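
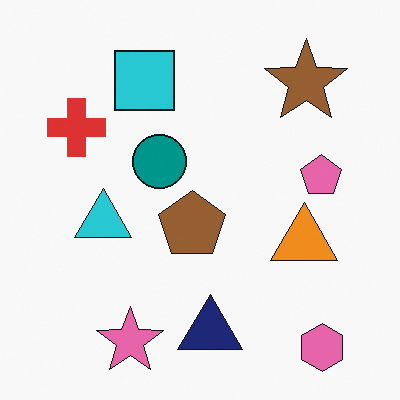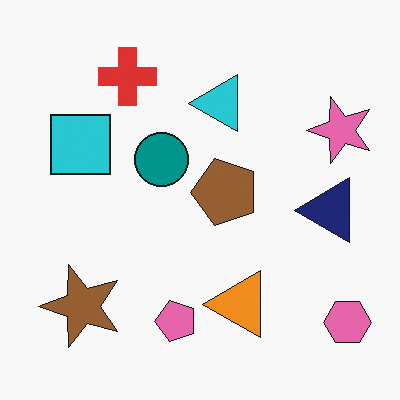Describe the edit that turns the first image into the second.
Transposed (reflected across the top-left ↔ bottom-right diagonal).

Shapes have swapped their row and column positions — what was in the top-right is now in the bottom-left — a diagonal reflection.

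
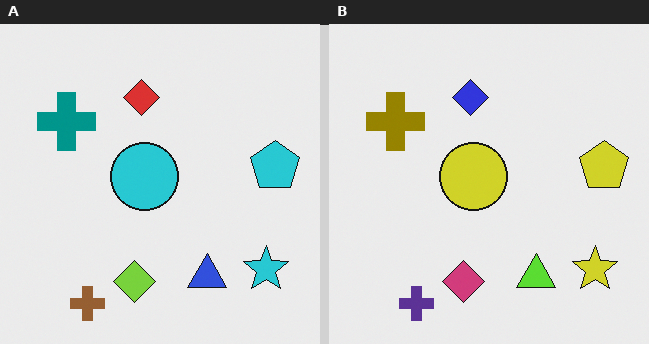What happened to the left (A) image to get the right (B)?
Hue-shifted by a large amount.

Every shape's color has rotated by the same amount around the hue wheel — a uniform hue shift.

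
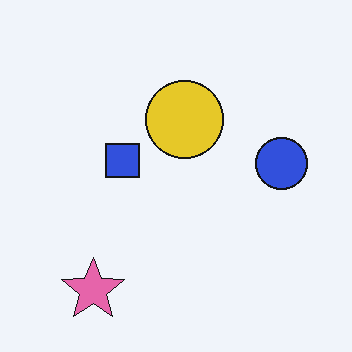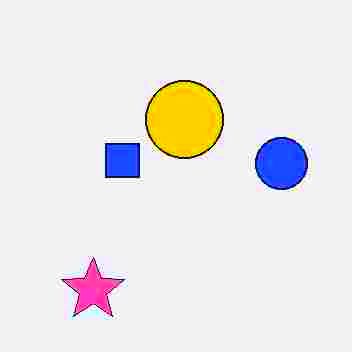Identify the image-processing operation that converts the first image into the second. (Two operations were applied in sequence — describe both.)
The image was heavily JPEG-compressed with obvious blocking artifacts, then made much more vivid (saturation change).

Blocky 8×8 compression artifacts appear around shape edges and the flat background shows ringing — characteristic JPEG degradation. All colors are more vivid — a global saturation change.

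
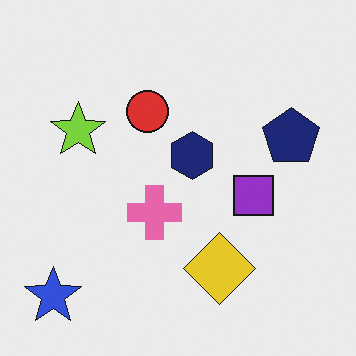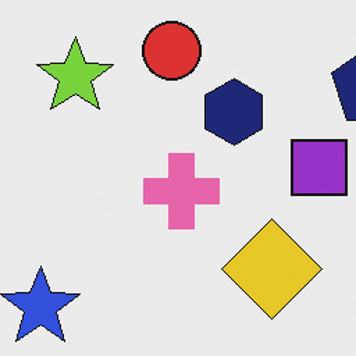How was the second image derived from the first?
Cropped to a modestly smaller region and rescaled.

The visible shapes are larger and the field of view is narrower; shapes near the original edges may be partly or wholly outside the frame — a crop-and-rescale.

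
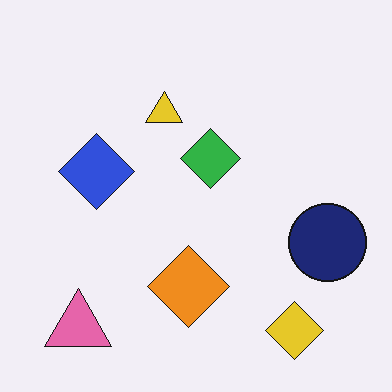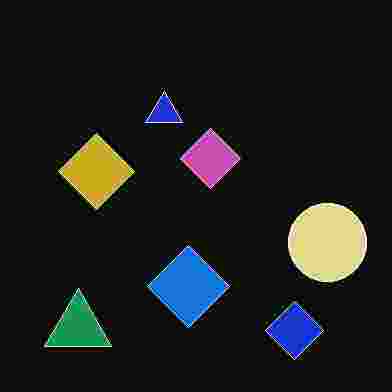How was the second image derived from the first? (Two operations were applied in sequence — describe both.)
The transformation is: degraded with heavy JPEG compression, then color-inverted (negative).

Blocky 8×8 compression artifacts appear around shape edges and the flat background shows ringing — characteristic JPEG degradation. The light background has become dark and every shape's color is its complement — a photographic negative.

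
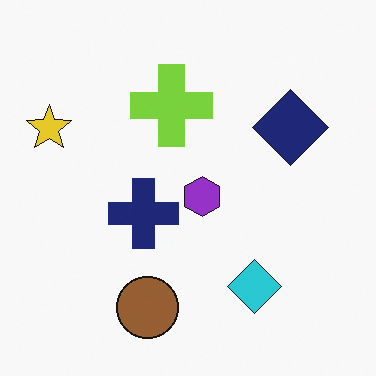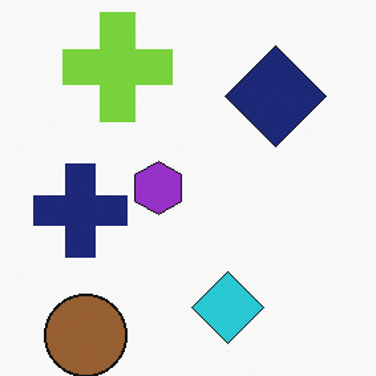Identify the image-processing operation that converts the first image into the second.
Cropped to a modestly smaller region and rescaled.

The visible shapes are larger and the field of view is narrower; shapes near the original edges may be partly or wholly outside the frame — a crop-and-rescale.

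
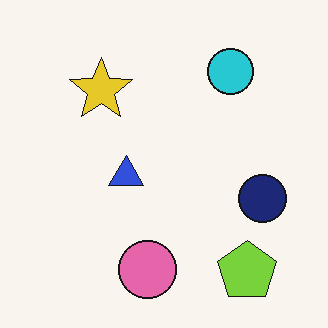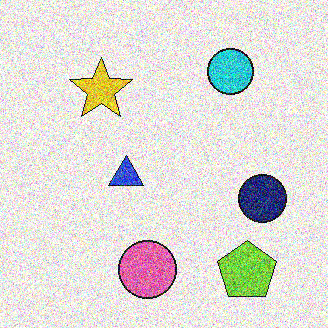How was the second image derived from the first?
This is the original image degraded with strong gaussian noise.

Random speckle covers the whole image, including the flat background.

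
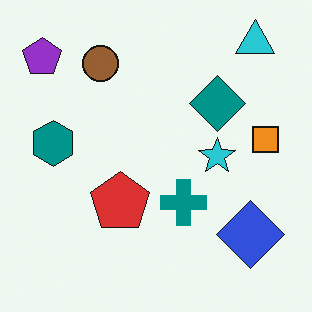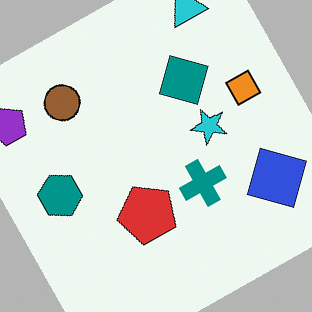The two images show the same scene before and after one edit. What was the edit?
Rotated counter-clockwise by a clearly visible amount.

Every shape is tilted by the same angle and the image corners show triangular fill wedges — a whole-image rotation by a non-right angle.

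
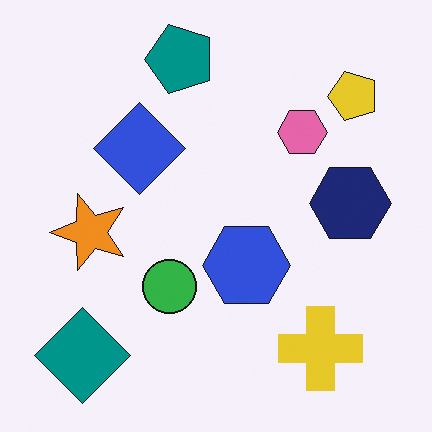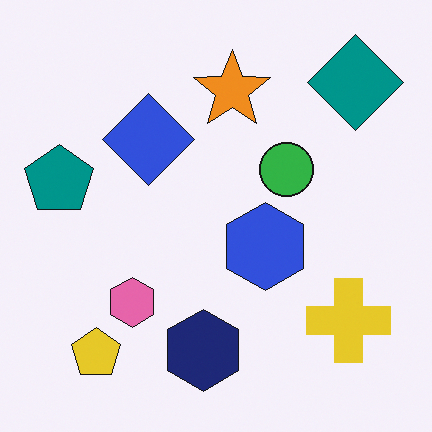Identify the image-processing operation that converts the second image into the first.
The first image is the second transposed (reflected across the top-left ↔ bottom-right diagonal).

Shapes have swapped their row and column positions — what was in the top-right is now in the bottom-left — a diagonal reflection.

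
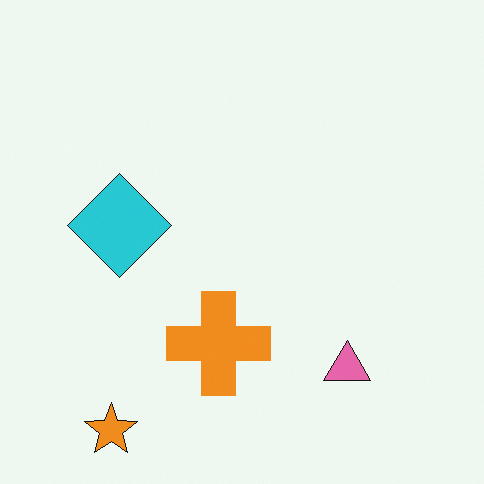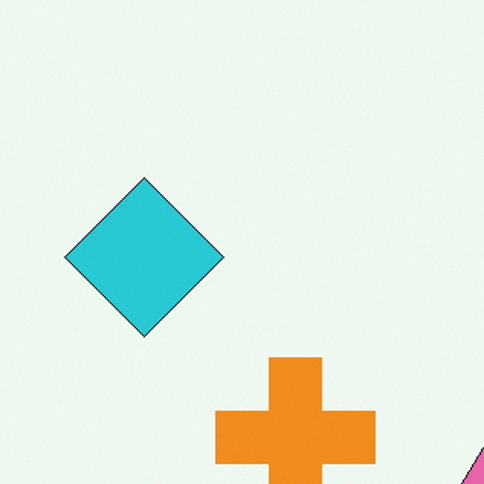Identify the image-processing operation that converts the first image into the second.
The transformation is: cropped to a modestly smaller region and rescaled.

The visible shapes are larger and the field of view is narrower; shapes near the original edges may be partly or wholly outside the frame — a crop-and-rescale.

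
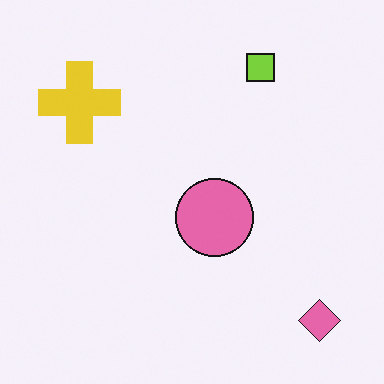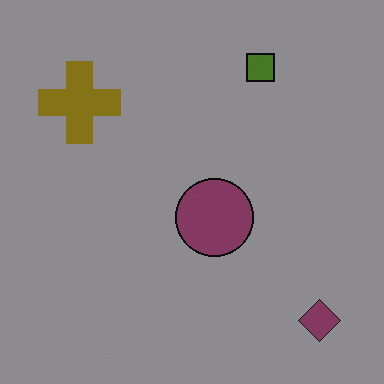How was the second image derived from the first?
The transformation is: noticeably darkened.

Every pixel — background and shapes alike — is uniformly darkened.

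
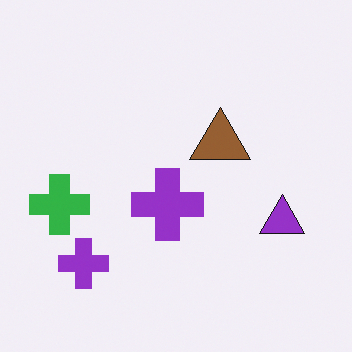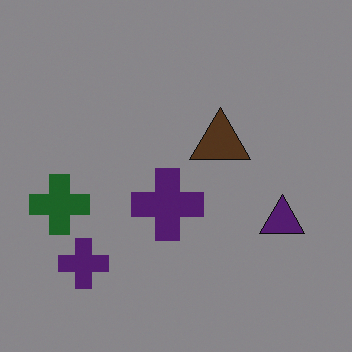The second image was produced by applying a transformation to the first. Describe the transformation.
The second image is the first noticeably darkened.

Every pixel — background and shapes alike — is uniformly darkened.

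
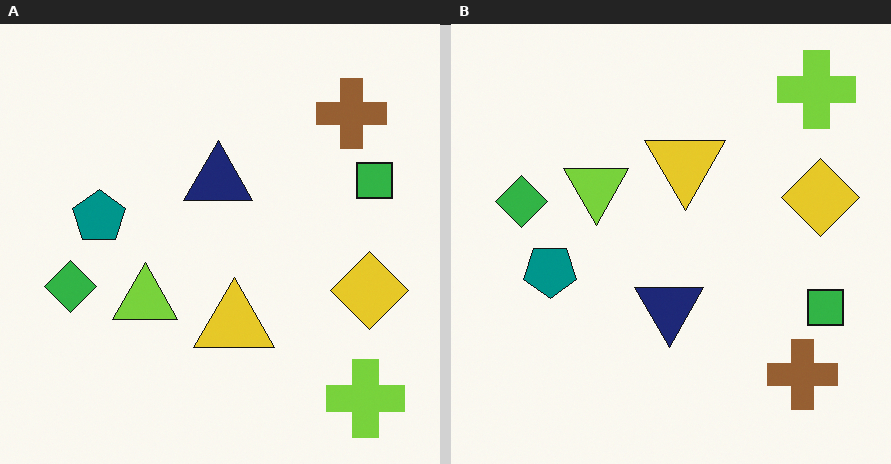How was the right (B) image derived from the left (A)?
It was flipped vertically (top ↔ bottom).

The lime cross is in the bottom-right of the left (A) image and the top-right of the right (B) — shapes on opposite sides of the horizontal midline have swapped in a mirror flip.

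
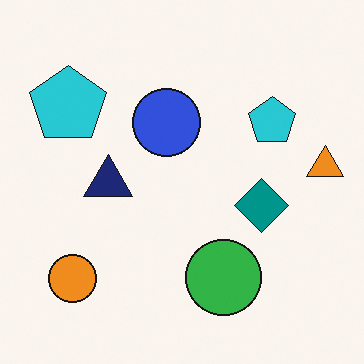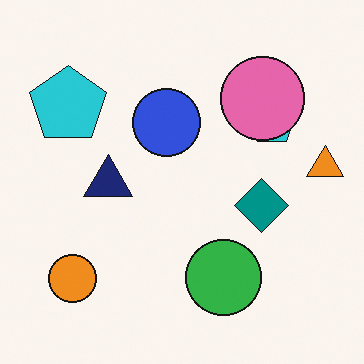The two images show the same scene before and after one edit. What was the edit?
The second image is the first overlaid with an additional pink circle.

A pink circle appears in the second image that is absent from the first.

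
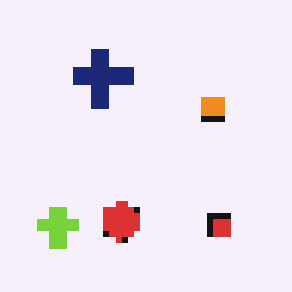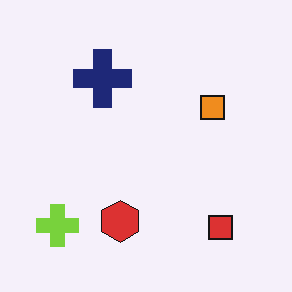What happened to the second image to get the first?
Pixelated into visible square blocks.

Shapes are reduced to large square blocks; fine edges and outlines are lost — a downscale-then-upscale (mosaic) effect.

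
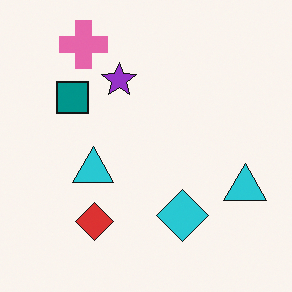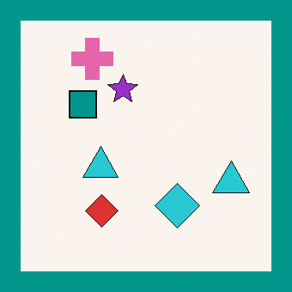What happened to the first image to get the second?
This is the original image framed with a teal border.

A solid teal frame runs around the edge of the second image, with the content slightly shrunk inside it.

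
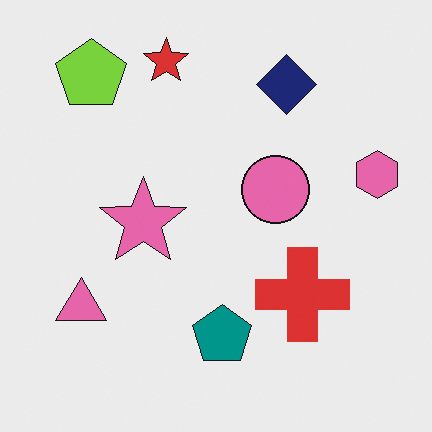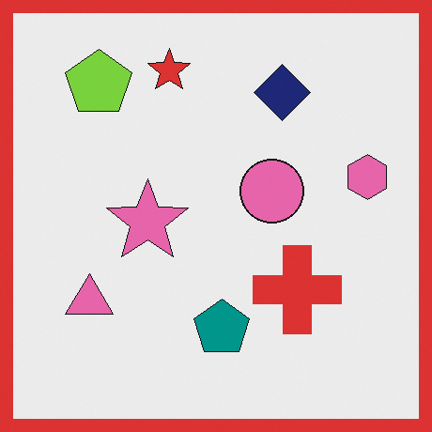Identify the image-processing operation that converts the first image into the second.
Framed with a red border.

A solid red frame runs around the edge of the second image, with the content slightly shrunk inside it.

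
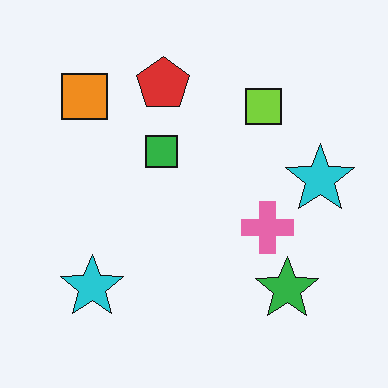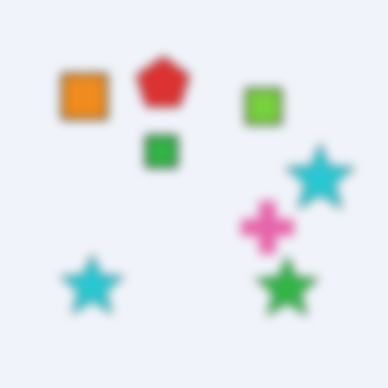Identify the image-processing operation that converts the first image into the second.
The transformation is: strongly gaussian-blurred.

Shape edges and outlines are uniformly softened across the whole image.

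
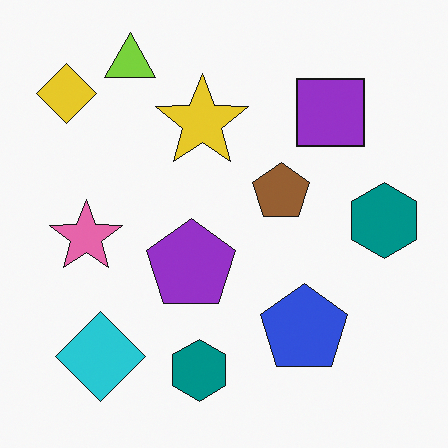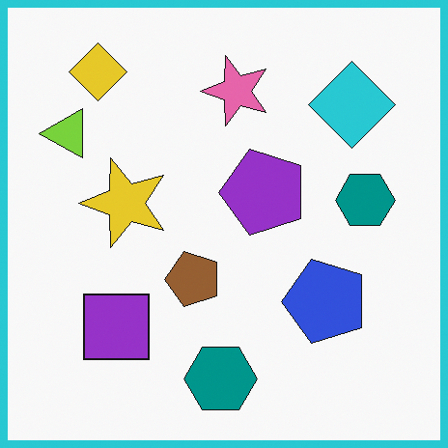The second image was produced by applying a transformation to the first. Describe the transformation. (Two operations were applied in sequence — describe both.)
The transformation is: transposed (reflected across the top-left ↔ bottom-right diagonal), then framed with a cyan border.

Shapes have swapped their row and column positions — what was in the top-right is now in the bottom-left — a diagonal reflection. A solid cyan frame runs around the edge of the second image, with the content slightly shrunk inside it.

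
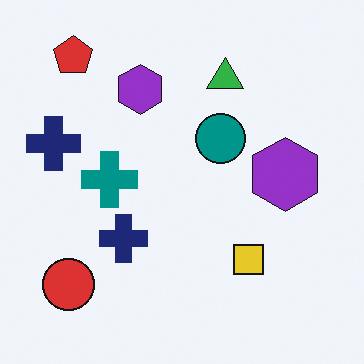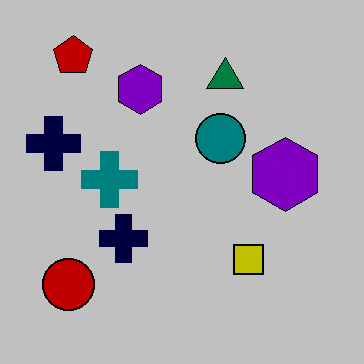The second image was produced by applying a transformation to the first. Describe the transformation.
Aggressively posterized.

Each flat color has snapped to a coarser quantized level — most visibly, the near-white background has dropped to a flat grey.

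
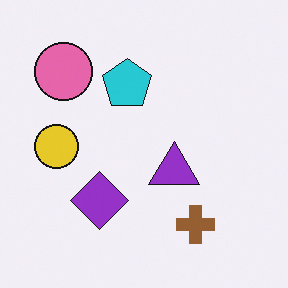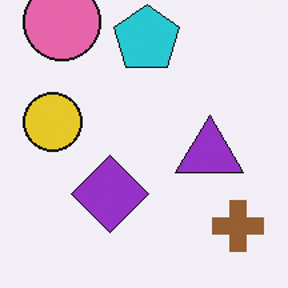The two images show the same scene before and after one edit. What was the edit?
Cropped to a modestly smaller region and rescaled.

The visible shapes are larger and the field of view is narrower; shapes near the original edges may be partly or wholly outside the frame — a crop-and-rescale.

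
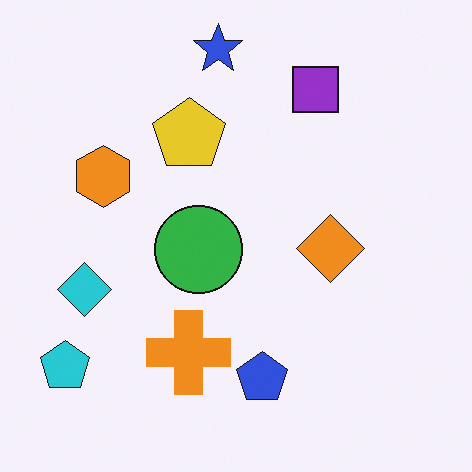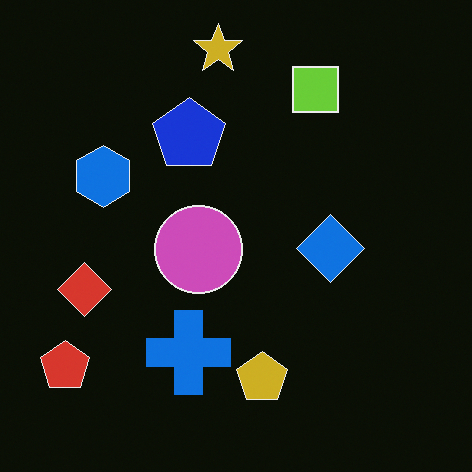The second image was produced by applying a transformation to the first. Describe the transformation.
This is the original image color-inverted (negative).

The light background has become dark and every shape's color is its complement — a photographic negative.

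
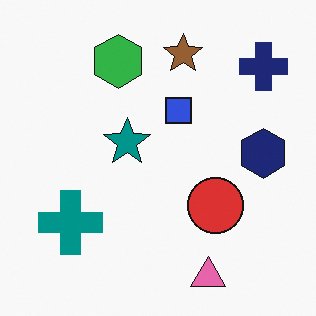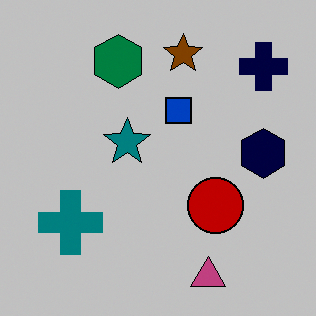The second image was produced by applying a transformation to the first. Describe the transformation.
The image was heavily posterized to just a handful of flat colors.

Each flat color has snapped to a coarser quantized level — most visibly, the near-white background has dropped to a flat grey.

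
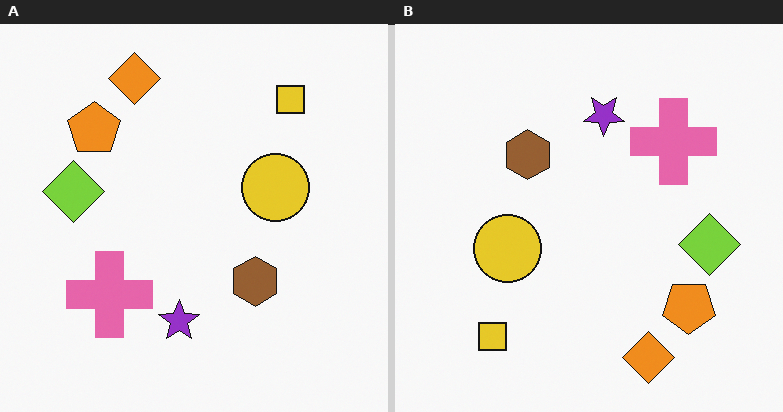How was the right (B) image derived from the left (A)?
The transformation is: rotated 180°.

The yellow square sits in the top-right of the left (A) image and the bottom-left of the right (B) — consistent with a whole-image 180° rotation.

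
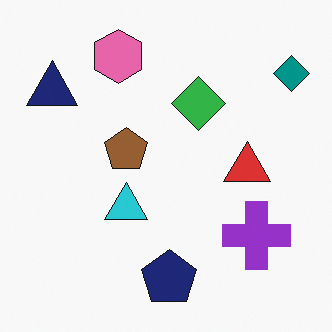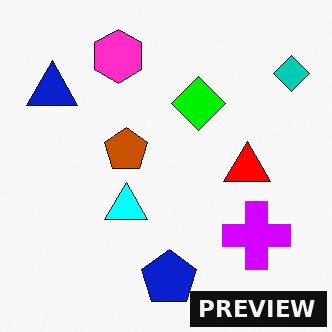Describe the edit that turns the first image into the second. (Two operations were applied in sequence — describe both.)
Heavily oversaturated, then watermarked with the text "PREVIEW" in the lower-right corner.

All colors are more vivid — a global saturation change. A dark label reading "PREVIEW" appears in the lower-right corner.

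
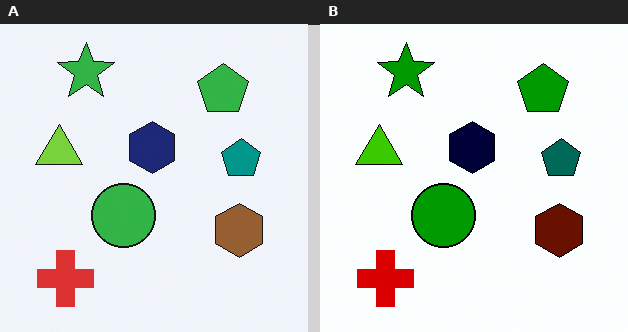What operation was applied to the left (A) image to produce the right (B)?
The right (B) image is the left (A) given much higher contrast.

Tones are pushed away from mid-grey across the whole image — a global contrast change.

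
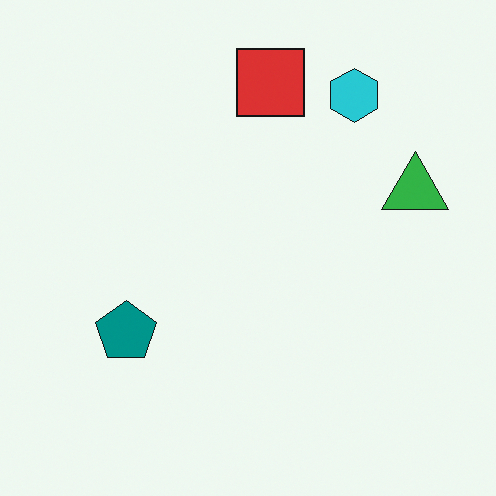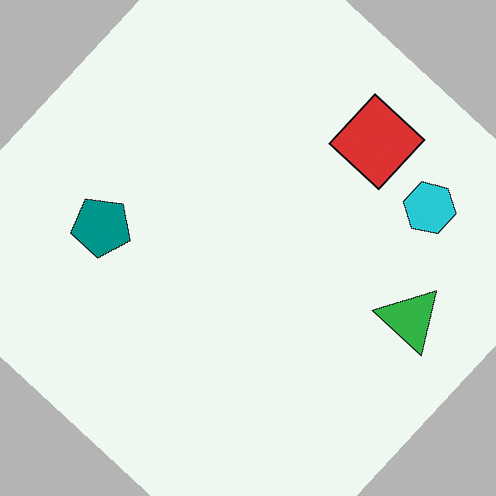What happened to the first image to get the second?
The image was rotated clockwise by a large amount — several tens of degrees.

Every shape is tilted by the same angle and the image corners show triangular fill wedges — a whole-image rotation by a non-right angle.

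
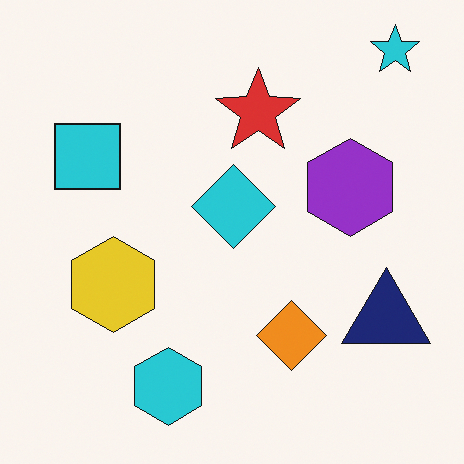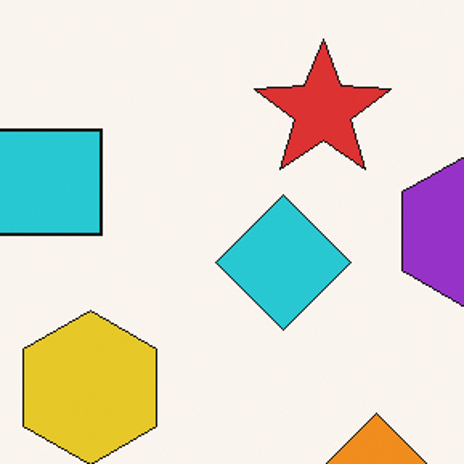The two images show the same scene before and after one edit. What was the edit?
The transformation is: cropped to a modestly smaller region and rescaled.

The visible shapes are larger and the field of view is narrower; shapes near the original edges may be partly or wholly outside the frame — a crop-and-rescale.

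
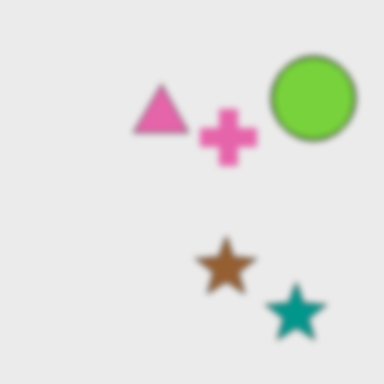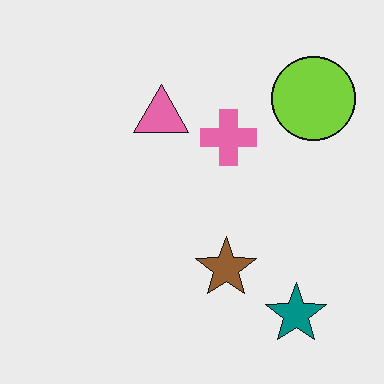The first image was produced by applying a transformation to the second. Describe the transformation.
This is the original image moderately blurred.

Shape edges and outlines are uniformly softened across the whole image.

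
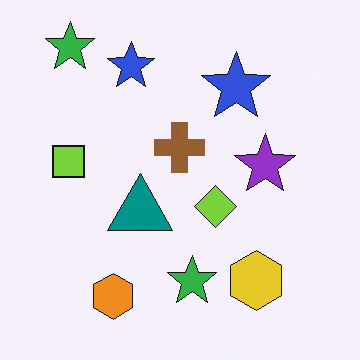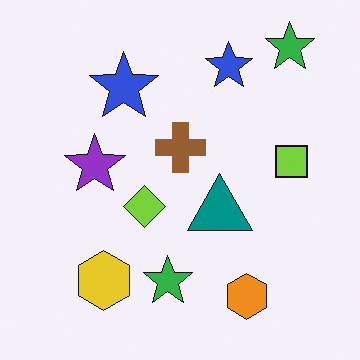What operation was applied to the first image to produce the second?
It was flipped horizontally (left ↔ right).

The lime square is in the left of the first image and the right of the second — shapes on opposite sides of the vertical midline have swapped in a mirror flip.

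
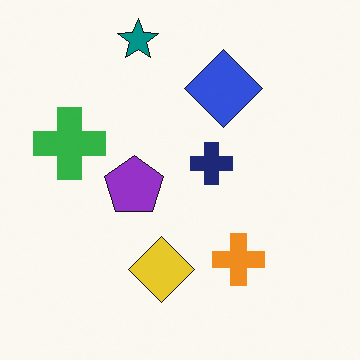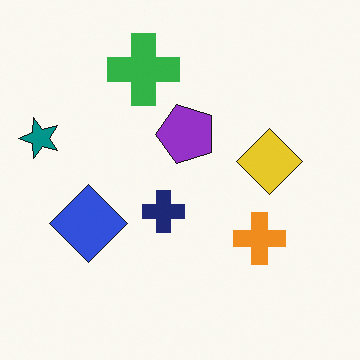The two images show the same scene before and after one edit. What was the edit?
The second image is the first transposed (reflected across the top-left ↔ bottom-right diagonal).

Shapes have swapped their row and column positions — what was in the top-right is now in the bottom-left — a diagonal reflection.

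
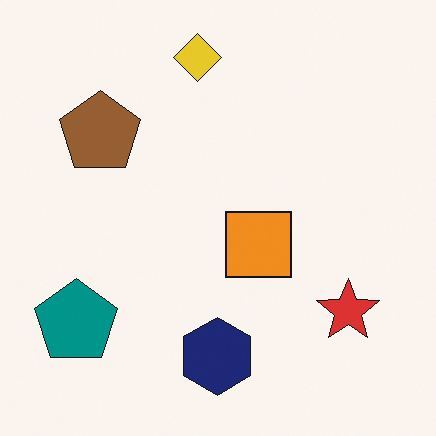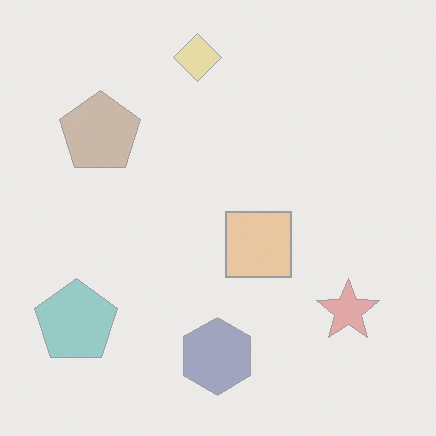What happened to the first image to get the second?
This is the original image given much lower contrast.

Tones are pushed toward mid-grey across the whole image — a global contrast change.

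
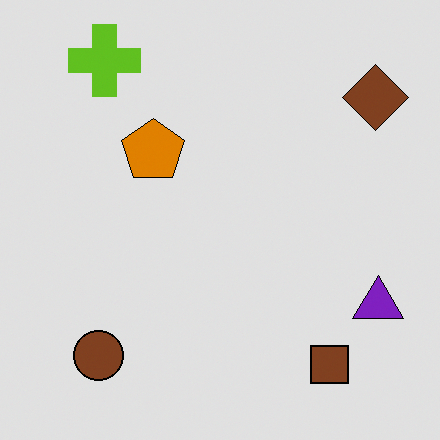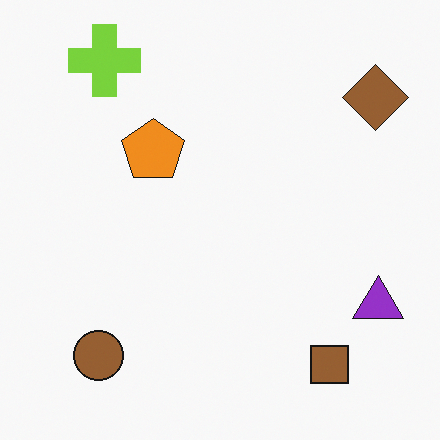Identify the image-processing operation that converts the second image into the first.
The image was posterized to a reduced palette.

Each flat color has snapped to a coarser quantized level — most visibly, the near-white background has dropped to a flat grey.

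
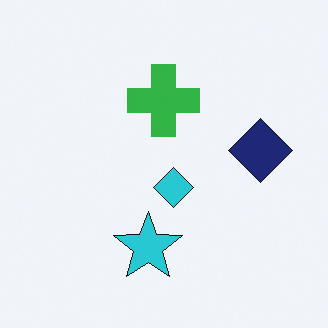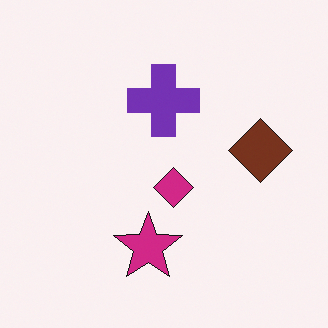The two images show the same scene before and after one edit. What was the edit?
The image was hue-shifted noticeably.

Every shape's color has rotated by the same amount around the hue wheel — a uniform hue shift.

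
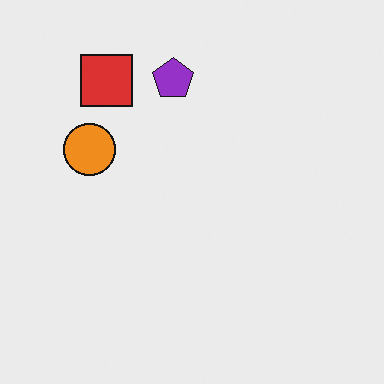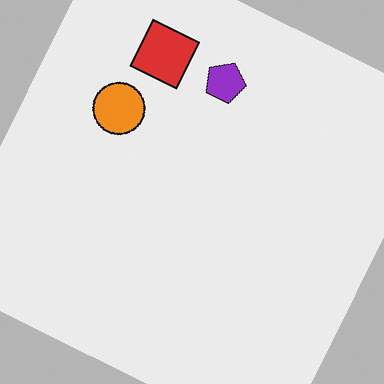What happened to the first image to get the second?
This is the original image rotated clockwise by a clearly visible amount.

Every shape is tilted by the same angle and the image corners show triangular fill wedges — a whole-image rotation by a non-right angle.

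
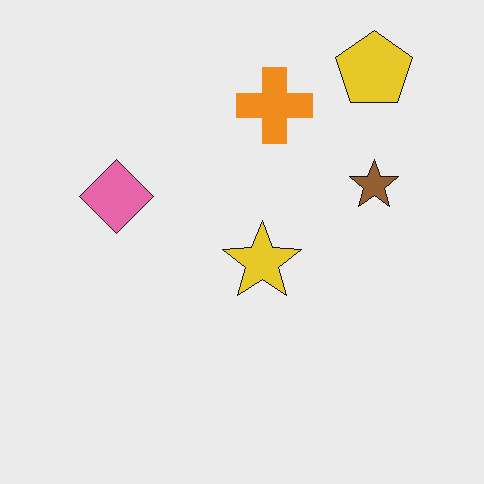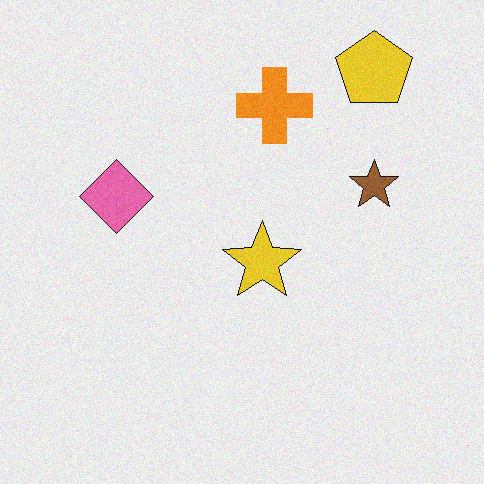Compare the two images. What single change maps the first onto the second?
The transformation is: degraded with subtle gaussian noise.

Random speckle covers the whole image, including the flat background.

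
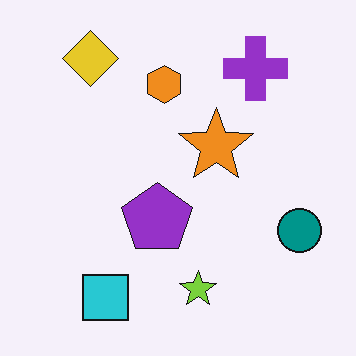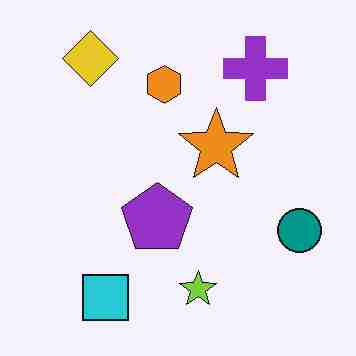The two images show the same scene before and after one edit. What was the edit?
The transformation is: degraded with heavy JPEG compression.

Blocky 8×8 compression artifacts appear around shape edges and the flat background shows ringing — characteristic JPEG degradation.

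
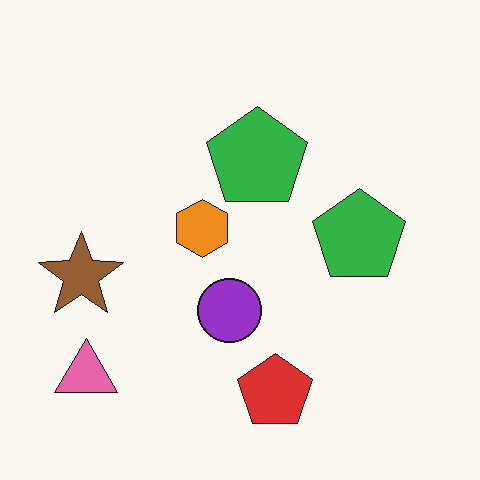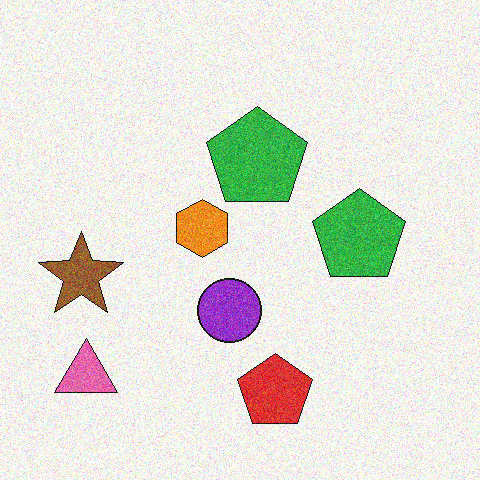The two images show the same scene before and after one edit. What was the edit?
The transformation is: degraded with moderate additive noise.

Random speckle covers the whole image, including the flat background.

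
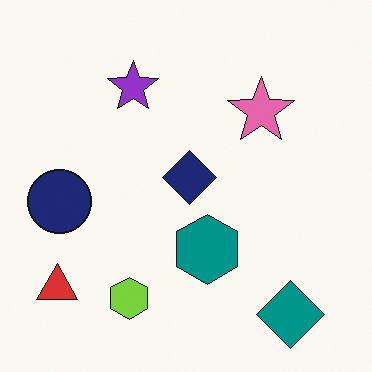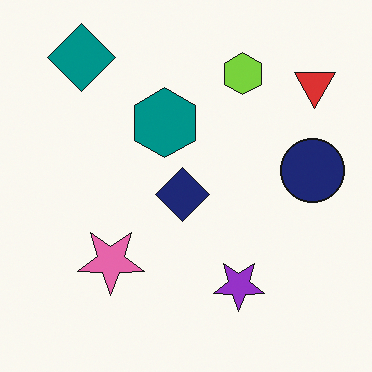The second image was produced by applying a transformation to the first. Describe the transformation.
This is the original image rotated 180°.

The teal diamond sits in the bottom-right of the first image and the top-left of the second — consistent with a whole-image 180° rotation.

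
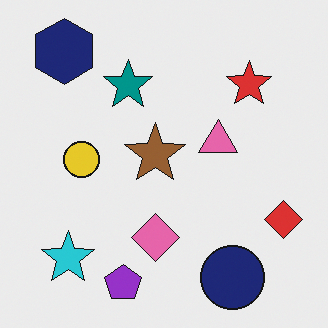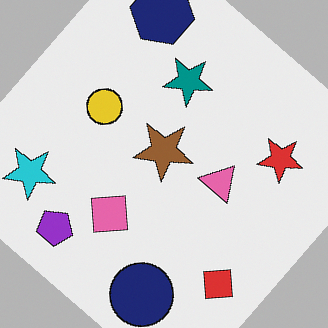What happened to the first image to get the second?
This is the original image rotated clockwise by a large amount — several tens of degrees.

Every shape is tilted by the same angle and the image corners show triangular fill wedges — a whole-image rotation by a non-right angle.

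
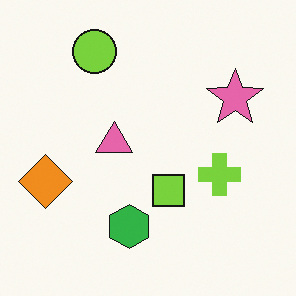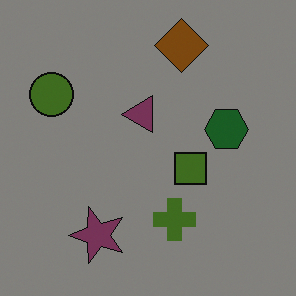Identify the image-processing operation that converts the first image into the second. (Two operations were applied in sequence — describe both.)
The image was transposed (reflected across the top-left ↔ bottom-right diagonal), then substantially darkened.

Shapes have swapped their row and column positions — what was in the top-right is now in the bottom-left — a diagonal reflection. Every pixel — background and shapes alike — is uniformly darkened.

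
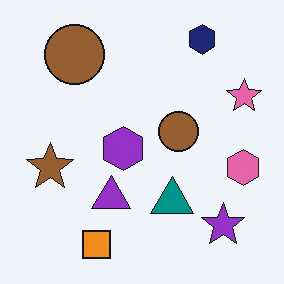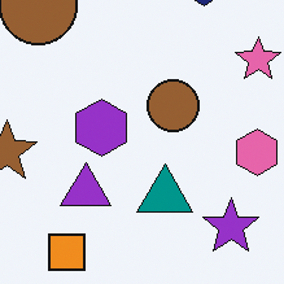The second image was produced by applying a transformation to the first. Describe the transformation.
This is the original image cropped slightly and scaled back up.

The visible shapes are larger and the field of view is narrower; shapes near the original edges may be partly or wholly outside the frame — a crop-and-rescale.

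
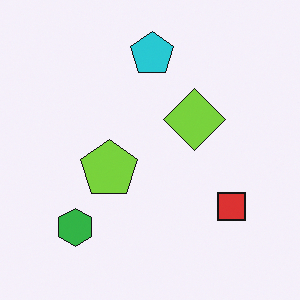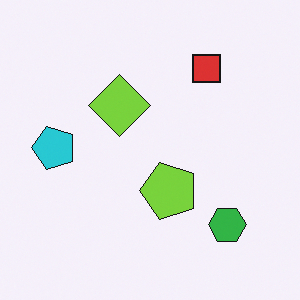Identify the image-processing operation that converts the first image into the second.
The image was rotated 90° counter-clockwise.

The green hexagon sits in the bottom-left of the first image and the bottom-right of the second — consistent with a whole-image 90° counter-clockwise rotation.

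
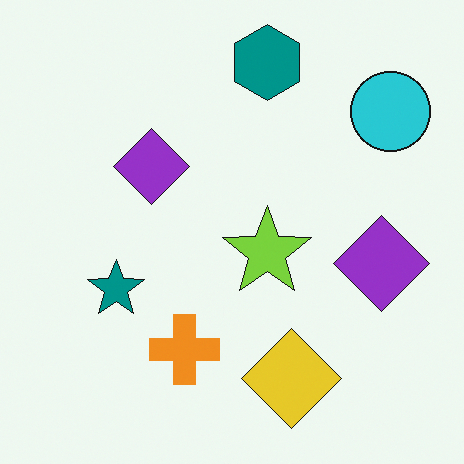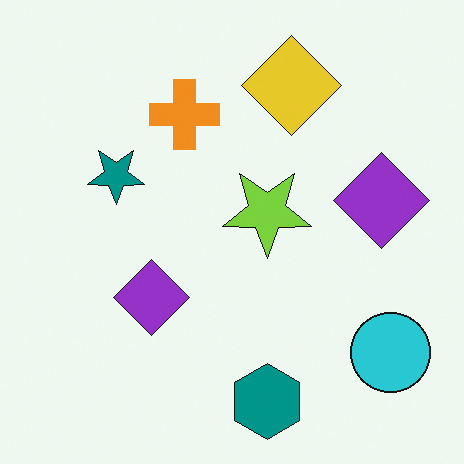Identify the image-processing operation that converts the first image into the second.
It was flipped vertically (top ↔ bottom).

The teal hexagon is in the top of the first image and the bottom of the second — shapes on opposite sides of the horizontal midline have swapped in a mirror flip.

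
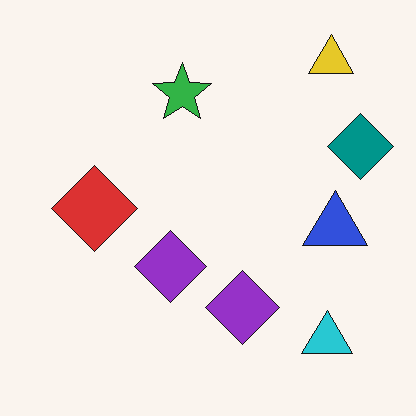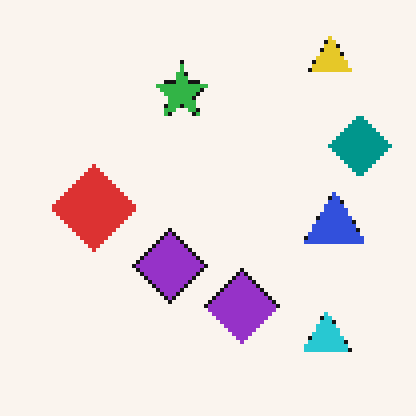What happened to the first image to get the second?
The transformation is: lightly pixelated (a mild mosaic effect).

Shapes are reduced to large square blocks; fine edges and outlines are lost — a downscale-then-upscale (mosaic) effect.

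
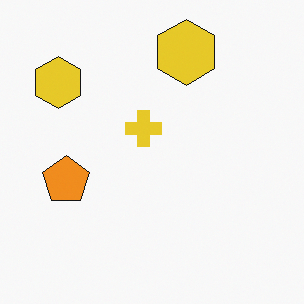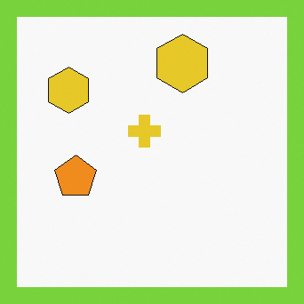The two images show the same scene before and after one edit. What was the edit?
Framed with a lime border.

A solid lime frame runs around the edge of the second image, with the content slightly shrunk inside it.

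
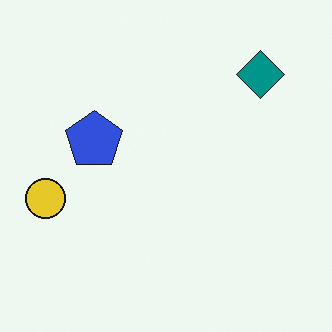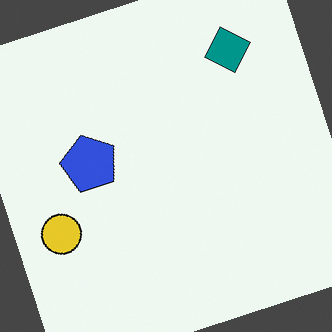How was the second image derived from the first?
The image was rotated counter-clockwise by a clearly visible amount.

Every shape is tilted by the same angle and the image corners show triangular fill wedges — a whole-image rotation by a non-right angle.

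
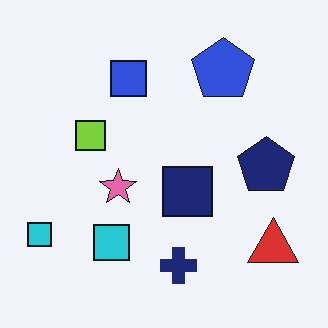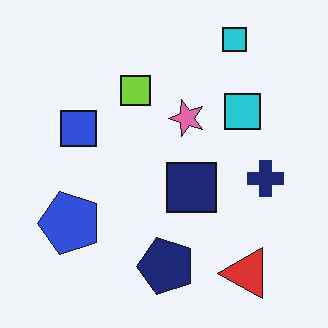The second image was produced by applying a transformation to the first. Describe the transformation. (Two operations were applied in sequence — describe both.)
The second image is the first given moderate JPEG compression, then transposed (reflected across the top-left ↔ bottom-right diagonal).

Blocky 8×8 compression artifacts appear around shape edges and the flat background shows ringing — characteristic JPEG degradation. Shapes have swapped their row and column positions — what was in the top-right is now in the bottom-left — a diagonal reflection.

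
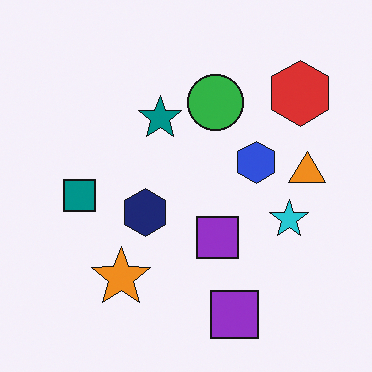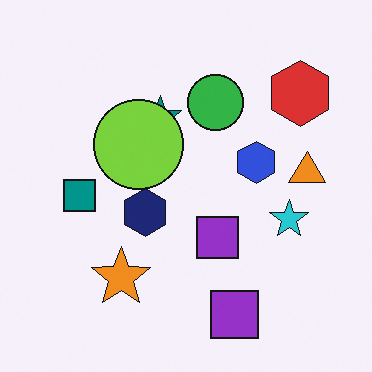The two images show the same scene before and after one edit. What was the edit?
The transformation is: overlaid with an additional lime circle.

A lime circle appears in the second image that is absent from the first.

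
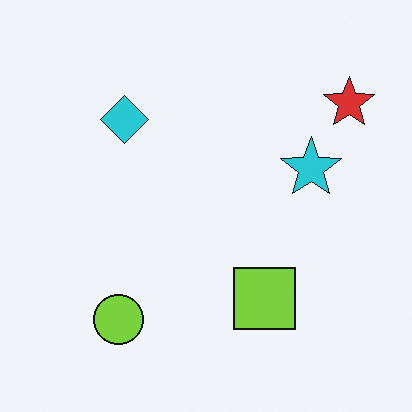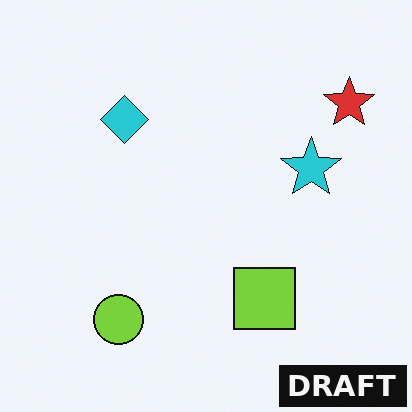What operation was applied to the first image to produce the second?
The image was watermarked with the text "DRAFT" in the lower-right corner.

A dark label reading "DRAFT" appears in the lower-right corner.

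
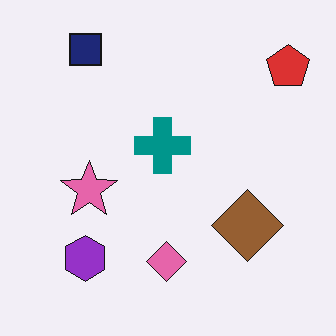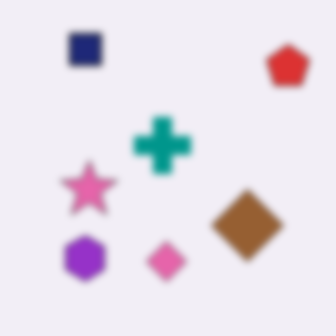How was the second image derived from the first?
The image was noticeably gaussian-blurred.

Shape edges and outlines are uniformly softened across the whole image.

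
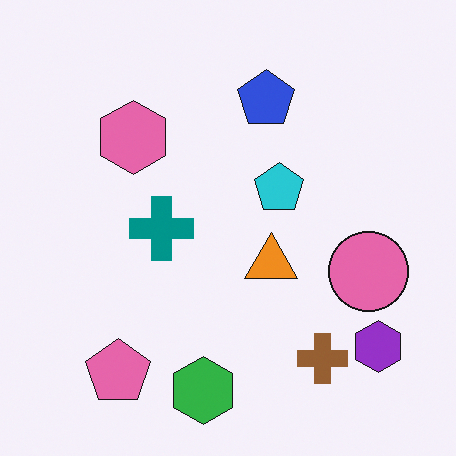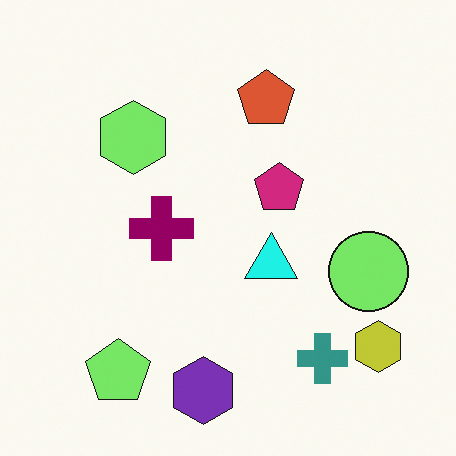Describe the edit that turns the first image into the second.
The image was hue-shifted by a moderate amount.

Every shape's color has rotated by the same amount around the hue wheel — a uniform hue shift.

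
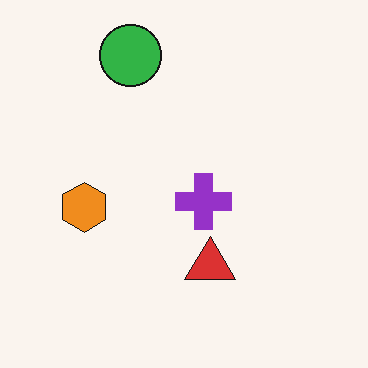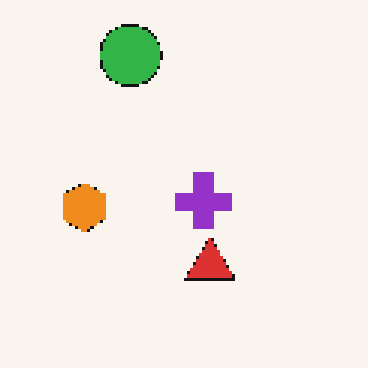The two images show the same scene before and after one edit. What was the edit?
Lightly pixelated (a mild mosaic effect).

Shapes are reduced to large square blocks; fine edges and outlines are lost — a downscale-then-upscale (mosaic) effect.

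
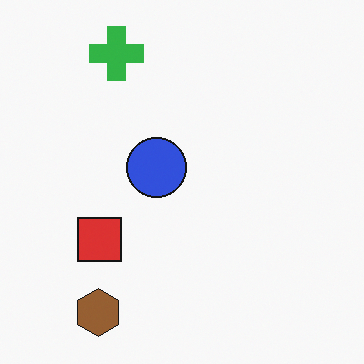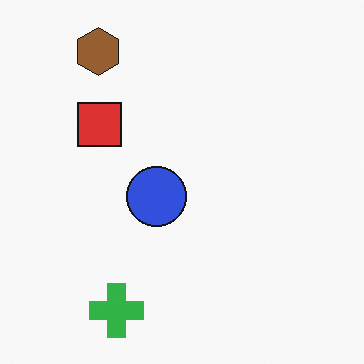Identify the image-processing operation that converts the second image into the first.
The transformation is: flipped vertically (top ↔ bottom).

The brown hexagon is in the top-left of the second image and the bottom-left of the first — shapes on opposite sides of the horizontal midline have swapped in a mirror flip.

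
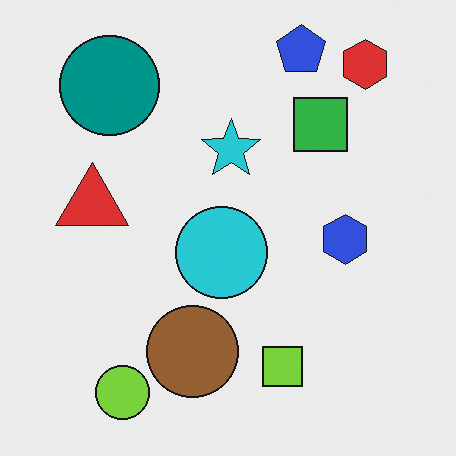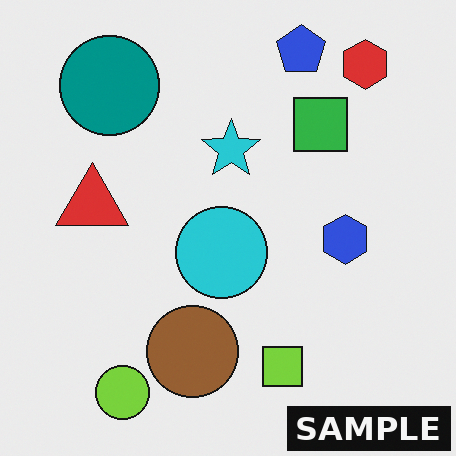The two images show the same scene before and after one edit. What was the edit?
The second image is the first watermarked with the text "SAMPLE" in the lower-right corner.

A dark label reading "SAMPLE" appears in the lower-right corner.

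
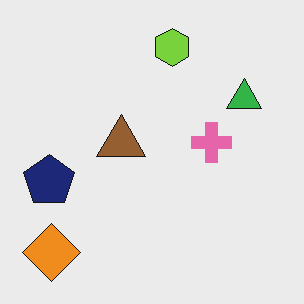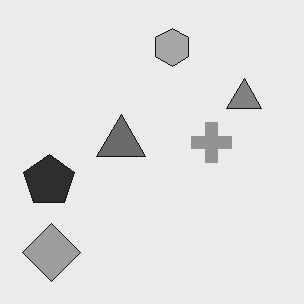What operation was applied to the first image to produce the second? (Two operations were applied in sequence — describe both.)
Converted to grayscale, then JPEG-compressed with visible artifacts.

All color is removed — every shape is now a shade of grey. Blocky 8×8 compression artifacts appear around shape edges and the flat background shows ringing — characteristic JPEG degradation.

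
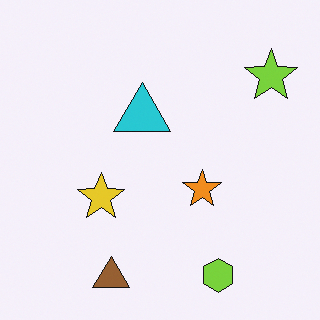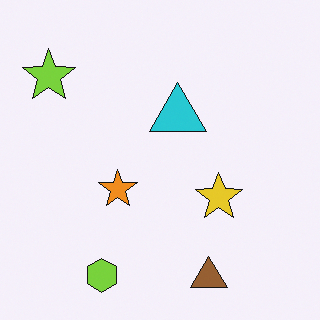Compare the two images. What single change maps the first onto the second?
The image was flipped horizontally (left ↔ right).

The lime star is in the top-right of the first image and the top-left of the second — shapes on opposite sides of the vertical midline have swapped in a mirror flip.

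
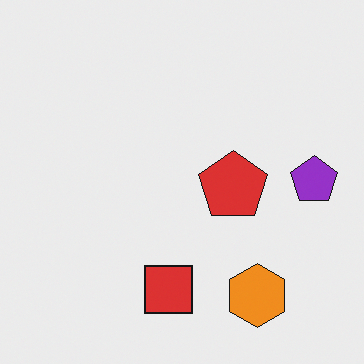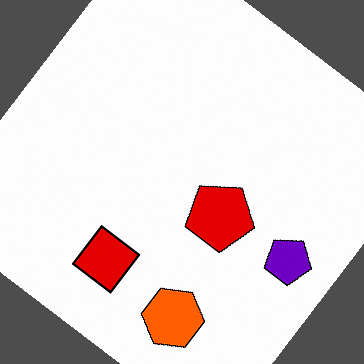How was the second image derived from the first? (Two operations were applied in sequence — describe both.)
The second image is the first rotated clockwise by a large amount — several tens of degrees, then given much higher contrast.

Every shape is tilted by the same angle and the image corners show triangular fill wedges — a whole-image rotation by a non-right angle. Tones are pushed away from mid-grey across the whole image — a global contrast change.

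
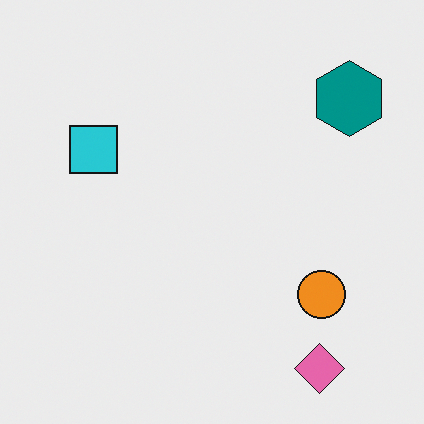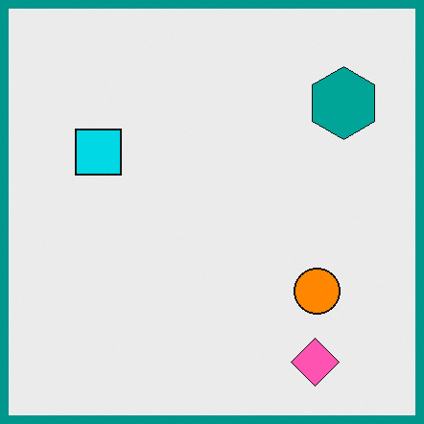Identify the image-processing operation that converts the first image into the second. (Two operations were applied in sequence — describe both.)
This is the original image slightly oversaturated, then framed with a teal border.

All colors are more vivid — a global saturation change. A solid teal frame runs around the edge of the second image, with the content slightly shrunk inside it.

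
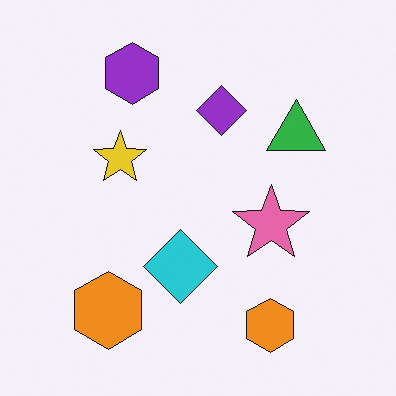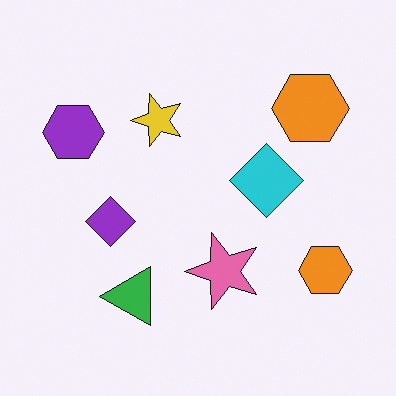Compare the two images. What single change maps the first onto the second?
This is the original image transposed (reflected across the top-left ↔ bottom-right diagonal).

Shapes have swapped their row and column positions — what was in the top-right is now in the bottom-left — a diagonal reflection.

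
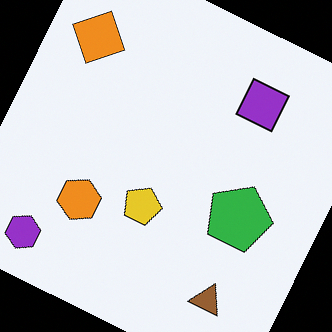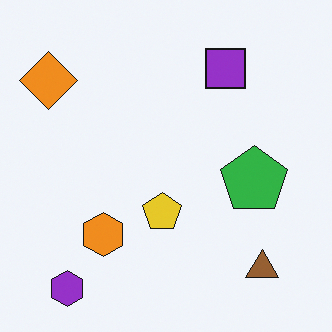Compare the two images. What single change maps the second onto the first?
The transformation is: rotated clockwise by a moderate amount.

Every shape is tilted by the same angle and the image corners show triangular fill wedges — a whole-image rotation by a non-right angle.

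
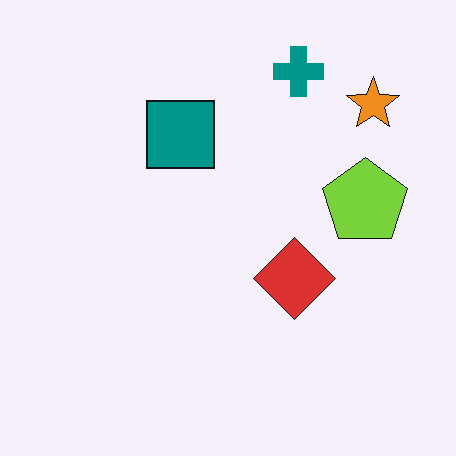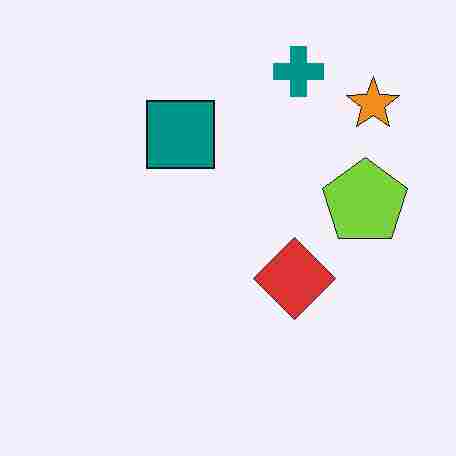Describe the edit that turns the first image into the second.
This is the original image heavily JPEG-compressed with obvious blocking artifacts.

Blocky 8×8 compression artifacts appear around shape edges and the flat background shows ringing — characteristic JPEG degradation.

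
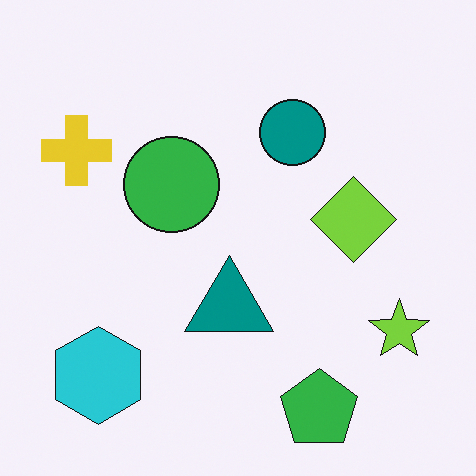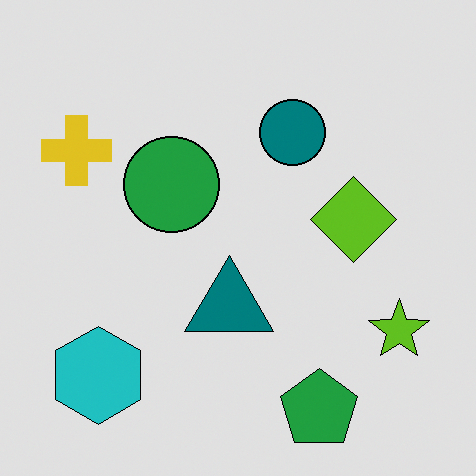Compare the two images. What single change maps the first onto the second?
This is the original image moderately posterized.

Each flat color has snapped to a coarser quantized level — most visibly, the near-white background has dropped to a flat grey.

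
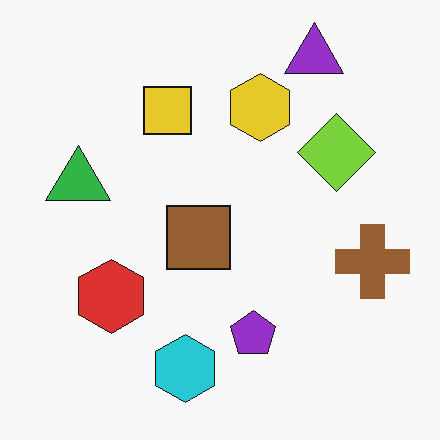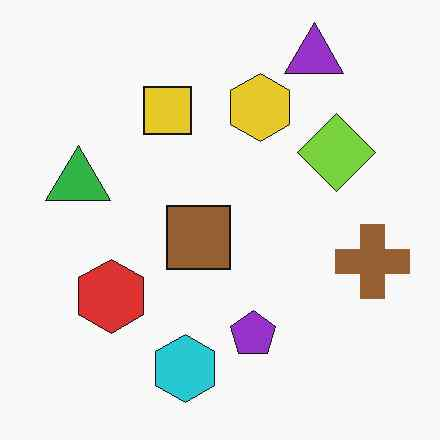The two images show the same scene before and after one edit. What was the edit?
JPEG-compressed with visible artifacts.

Blocky 8×8 compression artifacts appear around shape edges and the flat background shows ringing — characteristic JPEG degradation.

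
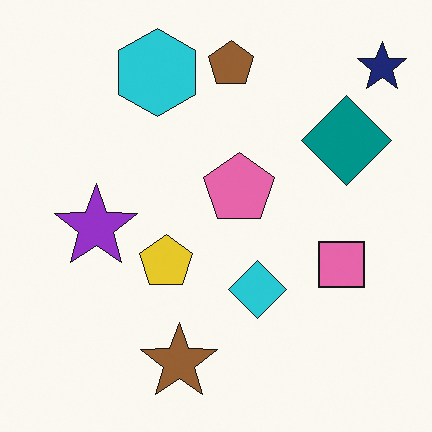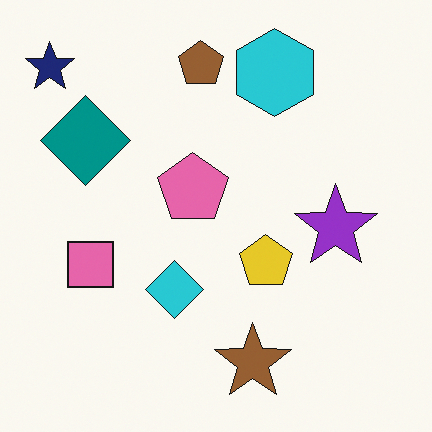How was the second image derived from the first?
Flipped horizontally (left ↔ right).

The navy star is in the top-right of the first image and the top-left of the second — shapes on opposite sides of the vertical midline have swapped in a mirror flip.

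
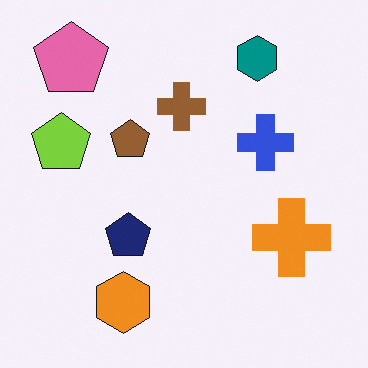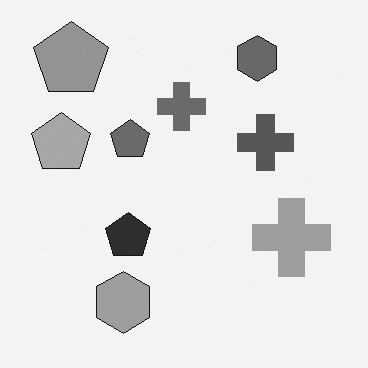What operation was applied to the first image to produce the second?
It was converted to grayscale.

All color is removed — every shape is now a shade of grey.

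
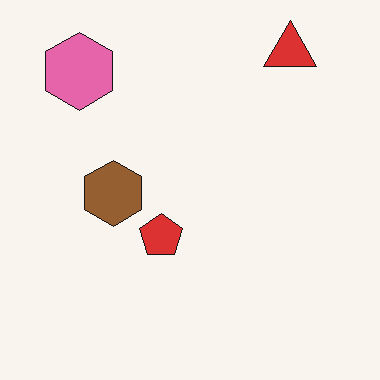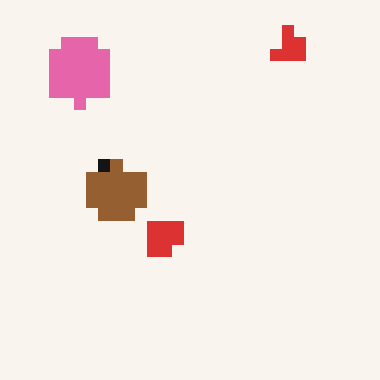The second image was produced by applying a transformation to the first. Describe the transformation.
The second image is the first heavily pixelated into large blocks.

Shapes are reduced to large square blocks; fine edges and outlines are lost — a downscale-then-upscale (mosaic) effect.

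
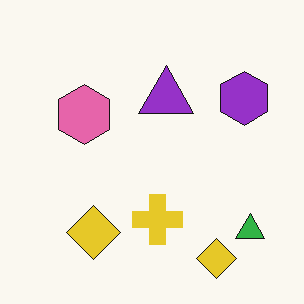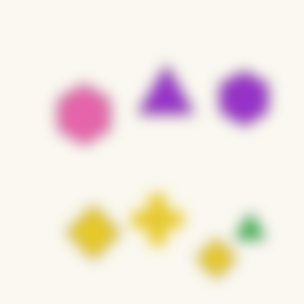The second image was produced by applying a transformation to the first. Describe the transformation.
The second image is the first heavily blurred.

Shape edges and outlines are uniformly softened across the whole image.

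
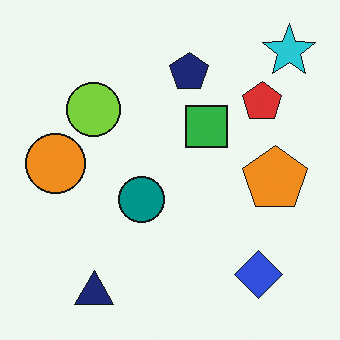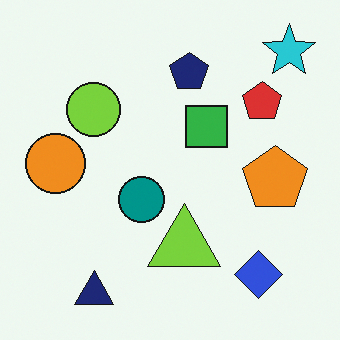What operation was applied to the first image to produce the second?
The image was overlaid with an additional lime triangle.

A lime triangle appears in the second image that is absent from the first.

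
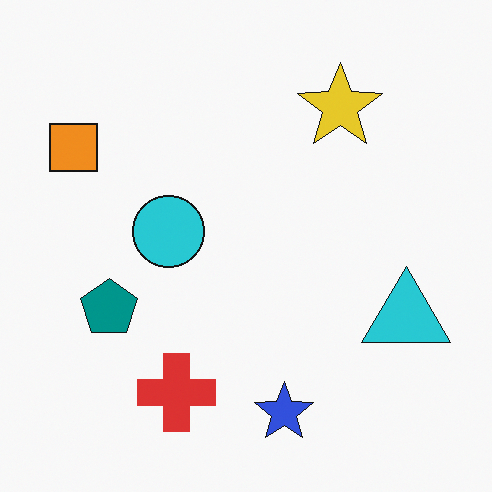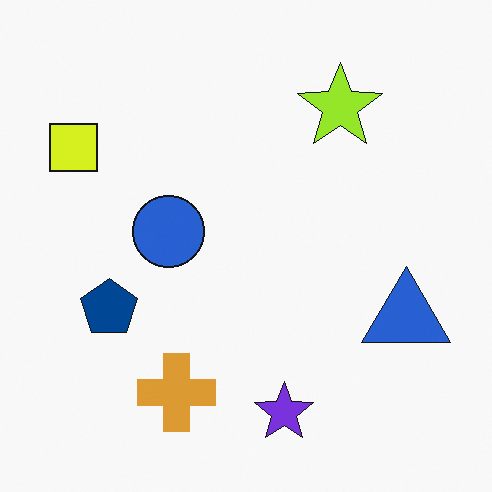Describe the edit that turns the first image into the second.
The image was hue-shifted by a small amount.

Every shape's color has rotated by the same amount around the hue wheel — a uniform hue shift.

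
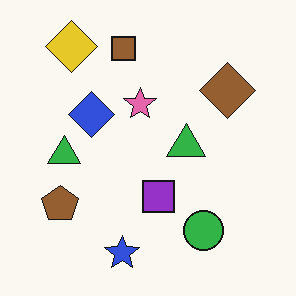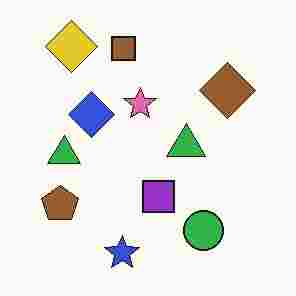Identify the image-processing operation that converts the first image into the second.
This is the original image degraded with heavy JPEG compression.

Blocky 8×8 compression artifacts appear around shape edges and the flat background shows ringing — characteristic JPEG degradation.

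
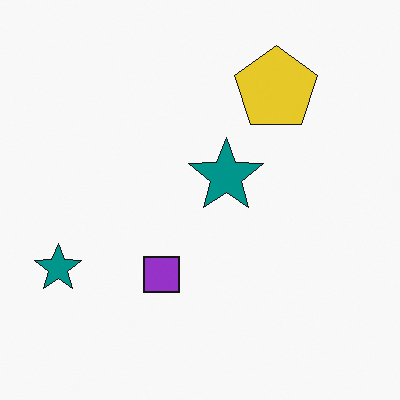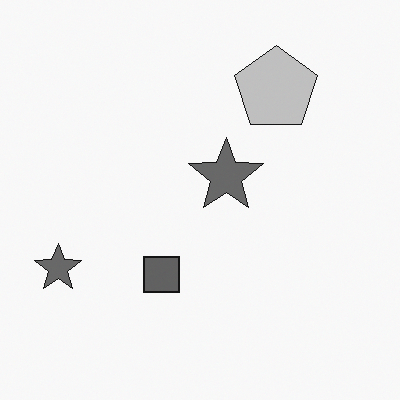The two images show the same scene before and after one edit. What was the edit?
The second image is the first converted to grayscale.

All color is removed — every shape is now a shade of grey.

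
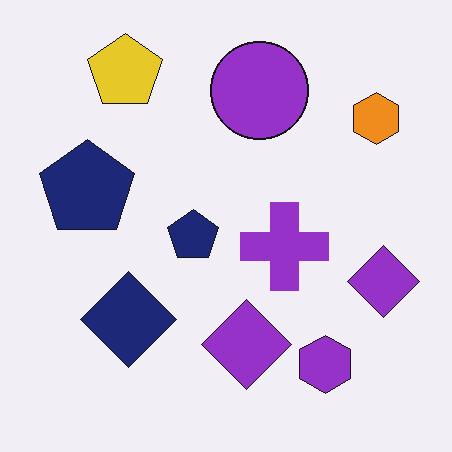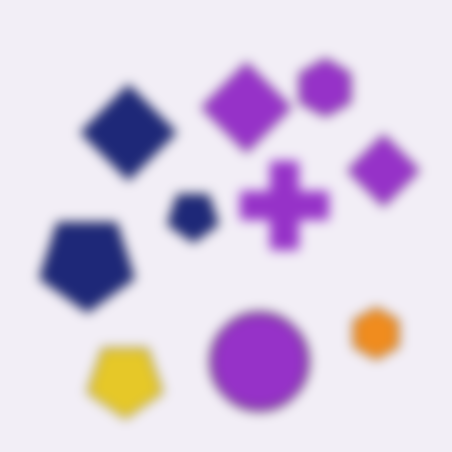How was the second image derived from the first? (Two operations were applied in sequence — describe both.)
Strongly gaussian-blurred, then flipped vertically (top ↔ bottom).

Shape edges and outlines are uniformly softened across the whole image. The yellow pentagon is in the top-left of the first image and the bottom-left of the second — shapes on opposite sides of the horizontal midline have swapped in a mirror flip.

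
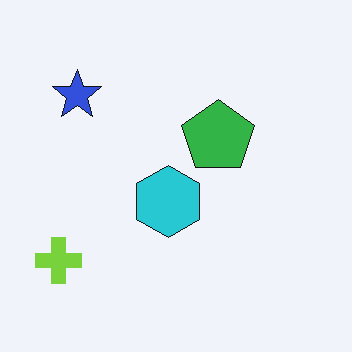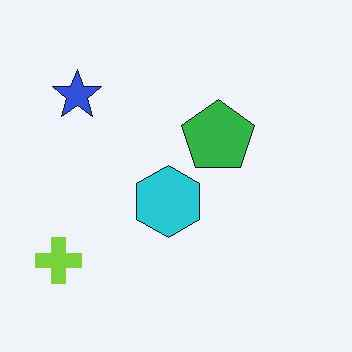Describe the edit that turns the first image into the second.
This is the original image given moderate JPEG compression.

Blocky 8×8 compression artifacts appear around shape edges and the flat background shows ringing — characteristic JPEG degradation.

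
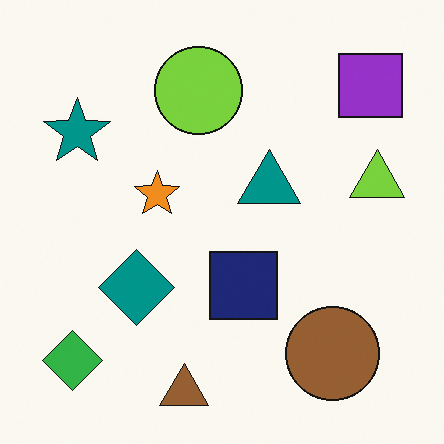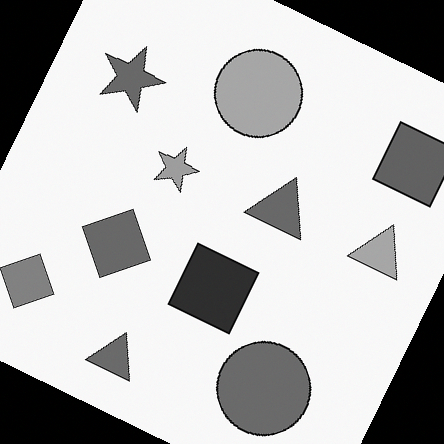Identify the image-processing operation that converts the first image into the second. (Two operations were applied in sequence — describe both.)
This is the original image converted to grayscale, then rotated clockwise by a clearly visible amount.

All color is removed — every shape is now a shade of grey. Every shape is tilted by the same angle and the image corners show triangular fill wedges — a whole-image rotation by a non-right angle.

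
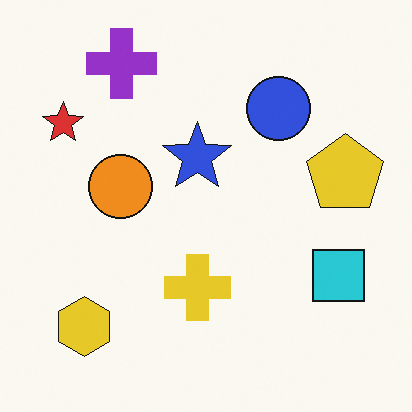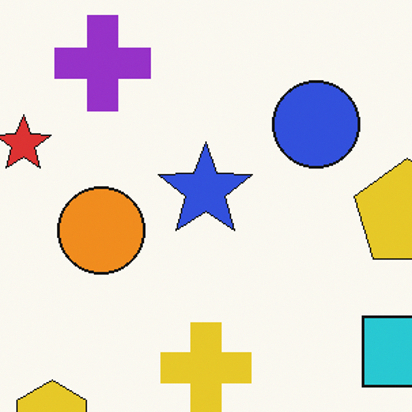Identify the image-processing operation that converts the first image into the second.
Cropped to a modestly smaller region and rescaled.

The visible shapes are larger and the field of view is narrower; shapes near the original edges may be partly or wholly outside the frame — a crop-and-rescale.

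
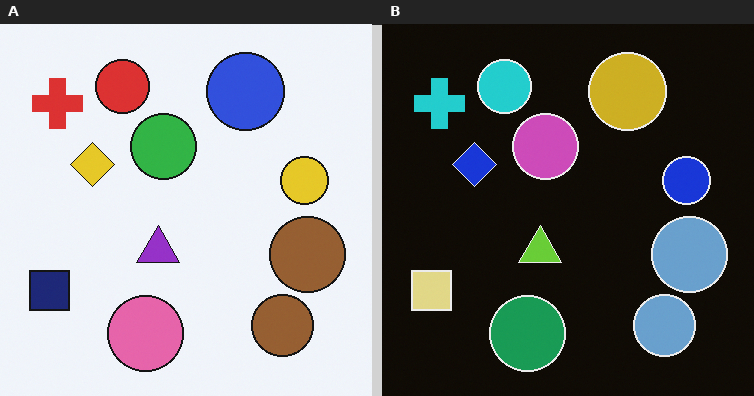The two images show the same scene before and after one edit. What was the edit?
This is the original image color-inverted (negative).

The light background has become dark and every shape's color is its complement — a photographic negative.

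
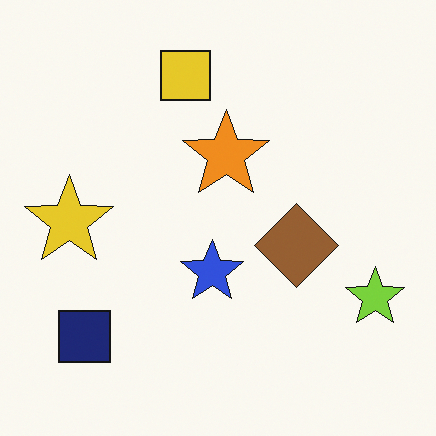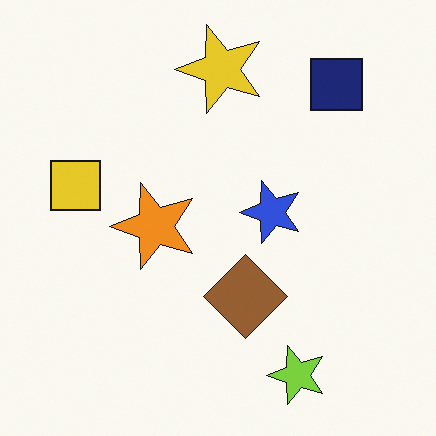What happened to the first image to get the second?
This is the original image transposed (reflected across the top-left ↔ bottom-right diagonal).

Shapes have swapped their row and column positions — what was in the top-right is now in the bottom-left — a diagonal reflection.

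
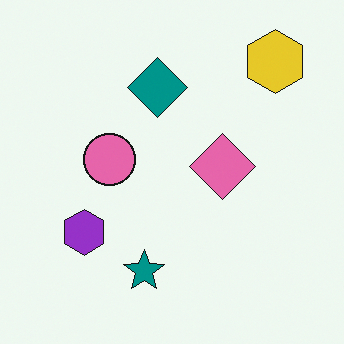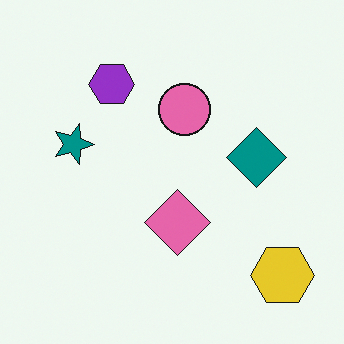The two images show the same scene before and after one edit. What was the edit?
The image was rotated 90° clockwise.

The yellow hexagon sits in the top-right of the first image and the bottom-right of the second — consistent with a whole-image 90° clockwise rotation.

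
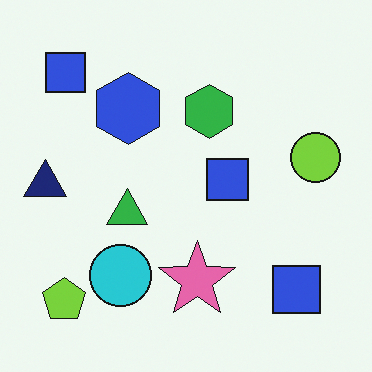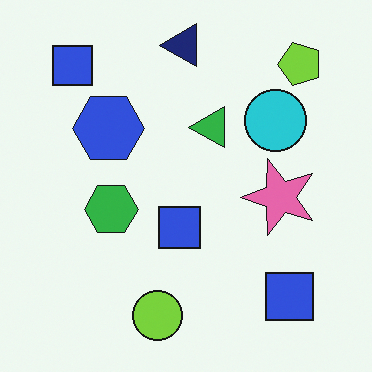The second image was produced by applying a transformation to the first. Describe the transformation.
The second image is the first transposed (reflected across the top-left ↔ bottom-right diagonal).

Shapes have swapped their row and column positions — what was in the top-right is now in the bottom-left — a diagonal reflection.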